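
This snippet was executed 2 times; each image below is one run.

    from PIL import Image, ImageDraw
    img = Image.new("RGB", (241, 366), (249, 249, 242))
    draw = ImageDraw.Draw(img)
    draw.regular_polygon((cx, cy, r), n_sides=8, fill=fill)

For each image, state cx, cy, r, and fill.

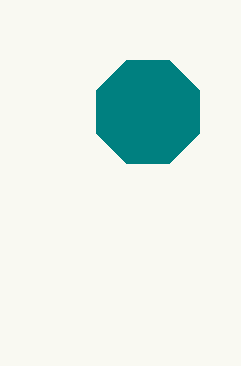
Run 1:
cx = 148
cy = 112
r = 56
fill = 'teal'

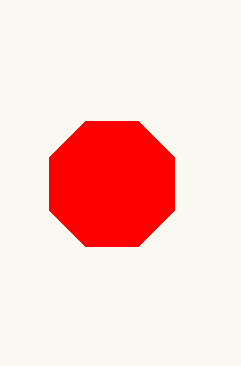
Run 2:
cx = 112
cy = 184
r = 68
fill = 'red'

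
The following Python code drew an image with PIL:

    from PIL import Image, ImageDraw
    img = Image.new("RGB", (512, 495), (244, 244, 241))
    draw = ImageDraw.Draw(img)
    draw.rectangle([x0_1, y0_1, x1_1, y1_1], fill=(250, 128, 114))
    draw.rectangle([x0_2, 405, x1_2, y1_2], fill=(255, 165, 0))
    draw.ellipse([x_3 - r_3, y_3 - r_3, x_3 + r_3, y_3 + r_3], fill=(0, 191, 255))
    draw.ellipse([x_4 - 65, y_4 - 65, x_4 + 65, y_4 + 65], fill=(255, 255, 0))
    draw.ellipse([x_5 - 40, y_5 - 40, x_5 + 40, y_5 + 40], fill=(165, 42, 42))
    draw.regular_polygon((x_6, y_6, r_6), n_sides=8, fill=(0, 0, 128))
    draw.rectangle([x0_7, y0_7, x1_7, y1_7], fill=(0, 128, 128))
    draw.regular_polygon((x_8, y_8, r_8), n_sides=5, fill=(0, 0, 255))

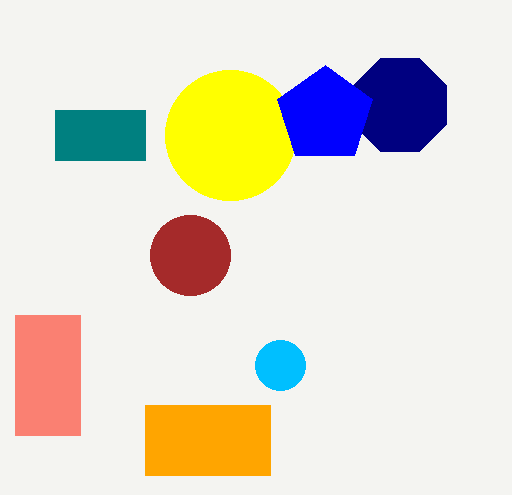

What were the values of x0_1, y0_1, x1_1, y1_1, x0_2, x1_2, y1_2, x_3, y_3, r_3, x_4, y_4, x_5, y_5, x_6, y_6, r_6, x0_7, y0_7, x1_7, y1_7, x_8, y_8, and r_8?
x0_1 = 15, y0_1 = 315, x1_1 = 80, y1_1 = 435, x0_2 = 145, x1_2 = 270, y1_2 = 475, x_3 = 280, y_3 = 365, r_3 = 25, x_4 = 230, y_4 = 135, x_5 = 190, y_5 = 255, x_6 = 400, y_6 = 105, r_6 = 50, x0_7 = 55, y0_7 = 110, x1_7 = 145, y1_7 = 160, x_8 = 325, y_8 = 115, r_8 = 50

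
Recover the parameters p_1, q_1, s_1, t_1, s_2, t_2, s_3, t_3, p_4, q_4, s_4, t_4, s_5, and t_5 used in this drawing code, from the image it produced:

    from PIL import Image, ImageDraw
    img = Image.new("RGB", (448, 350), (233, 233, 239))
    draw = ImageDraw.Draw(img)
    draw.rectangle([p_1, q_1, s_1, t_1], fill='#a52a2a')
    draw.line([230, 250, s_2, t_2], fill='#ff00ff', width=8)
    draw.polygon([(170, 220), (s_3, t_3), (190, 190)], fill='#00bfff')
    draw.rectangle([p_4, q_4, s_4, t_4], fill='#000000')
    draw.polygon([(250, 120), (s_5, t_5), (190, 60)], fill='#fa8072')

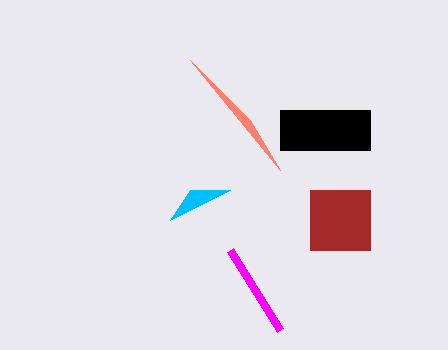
p_1 = 310, q_1 = 190, s_1 = 370, t_1 = 250, s_2 = 280, t_2 = 330, s_3 = 230, t_3 = 190, p_4 = 280, q_4 = 110, s_4 = 370, t_4 = 150, s_5 = 280, t_5 = 170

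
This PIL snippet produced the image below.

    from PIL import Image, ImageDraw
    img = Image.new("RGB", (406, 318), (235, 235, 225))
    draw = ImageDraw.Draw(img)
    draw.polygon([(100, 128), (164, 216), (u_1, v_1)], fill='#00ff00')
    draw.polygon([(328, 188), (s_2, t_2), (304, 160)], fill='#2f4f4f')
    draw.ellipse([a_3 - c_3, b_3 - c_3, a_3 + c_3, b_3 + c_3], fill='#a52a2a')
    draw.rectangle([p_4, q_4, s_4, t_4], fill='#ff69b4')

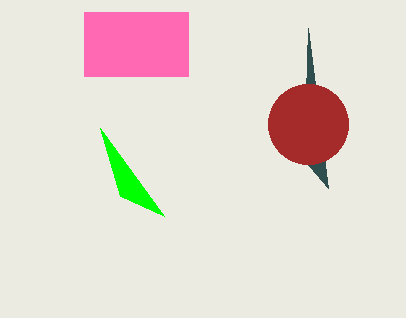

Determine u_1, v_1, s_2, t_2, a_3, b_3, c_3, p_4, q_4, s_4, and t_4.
u_1 = 120, v_1 = 196, s_2 = 308, t_2 = 28, a_3 = 308, b_3 = 124, c_3 = 40, p_4 = 84, q_4 = 12, s_4 = 188, t_4 = 76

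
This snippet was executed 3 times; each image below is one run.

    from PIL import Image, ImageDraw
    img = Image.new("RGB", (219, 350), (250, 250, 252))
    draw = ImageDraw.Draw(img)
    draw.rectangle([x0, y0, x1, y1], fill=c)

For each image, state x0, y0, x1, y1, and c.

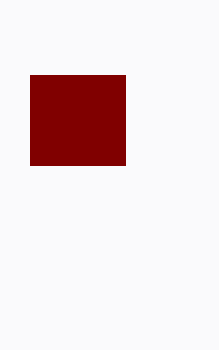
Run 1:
x0 = 30, y0 = 75, x1 = 125, y1 = 165, c = 'maroon'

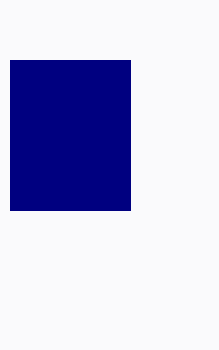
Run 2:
x0 = 10
y0 = 60
x1 = 130
y1 = 210
c = 'navy'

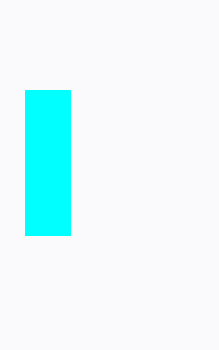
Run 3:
x0 = 25
y0 = 90
x1 = 70
y1 = 235
c = 'cyan'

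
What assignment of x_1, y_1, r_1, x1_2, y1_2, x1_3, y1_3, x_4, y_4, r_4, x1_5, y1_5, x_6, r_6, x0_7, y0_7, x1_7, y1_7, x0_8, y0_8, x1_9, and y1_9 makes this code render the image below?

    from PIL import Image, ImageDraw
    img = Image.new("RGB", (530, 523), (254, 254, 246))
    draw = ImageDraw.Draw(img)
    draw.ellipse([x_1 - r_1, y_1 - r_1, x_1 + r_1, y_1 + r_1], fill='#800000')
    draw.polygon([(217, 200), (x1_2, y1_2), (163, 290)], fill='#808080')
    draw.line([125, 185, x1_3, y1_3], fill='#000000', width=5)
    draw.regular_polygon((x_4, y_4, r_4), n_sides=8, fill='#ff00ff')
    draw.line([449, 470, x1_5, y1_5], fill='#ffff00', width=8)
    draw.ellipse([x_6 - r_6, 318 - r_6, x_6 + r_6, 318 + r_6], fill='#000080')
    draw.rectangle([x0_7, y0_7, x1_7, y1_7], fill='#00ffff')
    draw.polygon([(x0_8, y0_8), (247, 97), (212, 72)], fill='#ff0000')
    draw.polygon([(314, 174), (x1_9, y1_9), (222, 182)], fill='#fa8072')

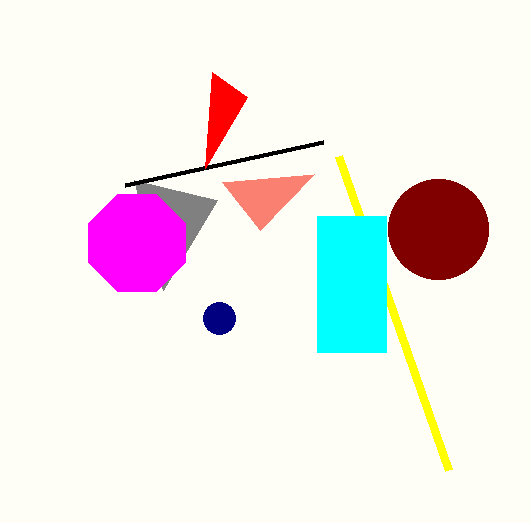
x_1 = 438, y_1 = 229, r_1 = 50, x1_2 = 134, y1_2 = 180, x1_3 = 323, y1_3 = 142, x_4 = 137, y_4 = 243, r_4 = 52, x1_5 = 339, y1_5 = 156, x_6 = 219, r_6 = 16, x0_7 = 317, y0_7 = 216, x1_7 = 386, y1_7 = 352, x0_8 = 205, y0_8 = 168, x1_9 = 260, y1_9 = 230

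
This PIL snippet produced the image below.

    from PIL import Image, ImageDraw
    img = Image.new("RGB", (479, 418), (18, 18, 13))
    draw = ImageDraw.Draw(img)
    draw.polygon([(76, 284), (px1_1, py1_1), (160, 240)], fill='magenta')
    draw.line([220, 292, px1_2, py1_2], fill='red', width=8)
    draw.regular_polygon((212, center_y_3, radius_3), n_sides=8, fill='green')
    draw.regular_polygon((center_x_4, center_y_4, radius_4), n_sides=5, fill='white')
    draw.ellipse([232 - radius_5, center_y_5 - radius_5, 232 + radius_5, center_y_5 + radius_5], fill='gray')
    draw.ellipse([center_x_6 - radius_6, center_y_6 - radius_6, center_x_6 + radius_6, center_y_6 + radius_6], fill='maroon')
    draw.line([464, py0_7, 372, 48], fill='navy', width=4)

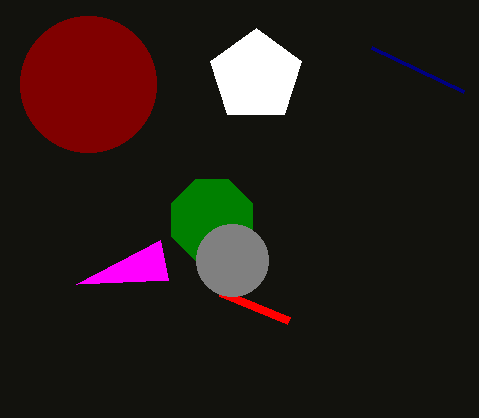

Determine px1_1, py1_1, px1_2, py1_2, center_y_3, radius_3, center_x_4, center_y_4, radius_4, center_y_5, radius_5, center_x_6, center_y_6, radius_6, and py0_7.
px1_1 = 168; py1_1 = 280; px1_2 = 288; py1_2 = 320; center_y_3 = 220; radius_3 = 44; center_x_4 = 256; center_y_4 = 76; radius_4 = 48; center_y_5 = 260; radius_5 = 36; center_x_6 = 88; center_y_6 = 84; radius_6 = 68; py0_7 = 92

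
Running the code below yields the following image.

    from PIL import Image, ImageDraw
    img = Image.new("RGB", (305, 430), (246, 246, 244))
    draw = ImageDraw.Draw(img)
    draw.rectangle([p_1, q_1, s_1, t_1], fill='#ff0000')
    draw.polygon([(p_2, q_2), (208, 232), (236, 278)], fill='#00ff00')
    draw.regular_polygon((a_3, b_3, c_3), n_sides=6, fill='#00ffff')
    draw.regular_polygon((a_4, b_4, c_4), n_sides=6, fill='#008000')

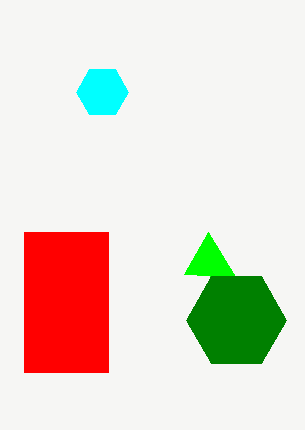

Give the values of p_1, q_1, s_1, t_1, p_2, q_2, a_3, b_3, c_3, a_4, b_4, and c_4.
p_1 = 24; q_1 = 232; s_1 = 108; t_1 = 372; p_2 = 184; q_2 = 274; a_3 = 102; b_3 = 92; c_3 = 26; a_4 = 236; b_4 = 320; c_4 = 50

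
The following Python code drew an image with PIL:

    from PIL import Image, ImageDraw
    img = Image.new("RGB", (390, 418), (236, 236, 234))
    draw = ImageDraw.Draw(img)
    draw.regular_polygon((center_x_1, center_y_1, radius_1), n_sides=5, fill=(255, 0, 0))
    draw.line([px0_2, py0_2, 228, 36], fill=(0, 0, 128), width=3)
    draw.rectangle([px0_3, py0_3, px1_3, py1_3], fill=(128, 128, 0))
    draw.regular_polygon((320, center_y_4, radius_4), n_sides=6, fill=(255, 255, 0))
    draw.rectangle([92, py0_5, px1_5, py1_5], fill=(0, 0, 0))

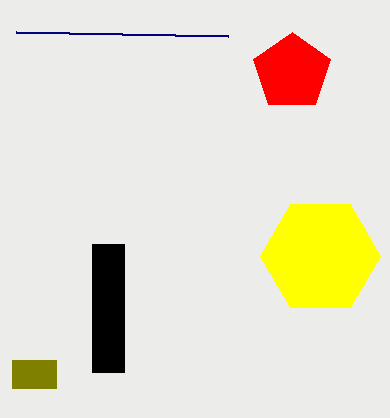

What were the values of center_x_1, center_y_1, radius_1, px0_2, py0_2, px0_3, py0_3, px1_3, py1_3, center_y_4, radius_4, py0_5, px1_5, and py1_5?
center_x_1 = 292; center_y_1 = 72; radius_1 = 40; px0_2 = 16; py0_2 = 32; px0_3 = 12; py0_3 = 360; px1_3 = 56; py1_3 = 388; center_y_4 = 256; radius_4 = 60; py0_5 = 244; px1_5 = 124; py1_5 = 372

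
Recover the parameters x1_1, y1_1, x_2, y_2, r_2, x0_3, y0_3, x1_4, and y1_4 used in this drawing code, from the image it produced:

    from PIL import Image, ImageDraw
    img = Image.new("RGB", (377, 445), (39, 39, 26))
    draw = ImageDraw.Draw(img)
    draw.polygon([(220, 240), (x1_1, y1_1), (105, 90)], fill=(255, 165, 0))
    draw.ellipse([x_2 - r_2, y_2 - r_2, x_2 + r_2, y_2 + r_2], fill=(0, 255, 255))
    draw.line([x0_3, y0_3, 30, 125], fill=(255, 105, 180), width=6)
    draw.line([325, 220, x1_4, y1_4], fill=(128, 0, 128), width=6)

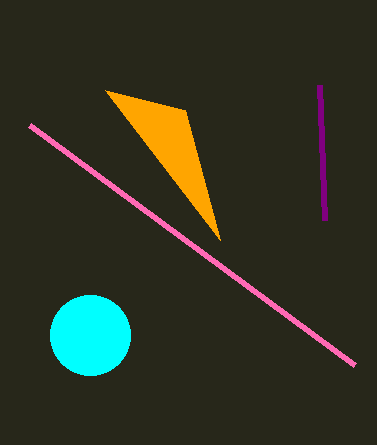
x1_1 = 185, y1_1 = 110, x_2 = 90, y_2 = 335, r_2 = 40, x0_3 = 355, y0_3 = 365, x1_4 = 320, y1_4 = 85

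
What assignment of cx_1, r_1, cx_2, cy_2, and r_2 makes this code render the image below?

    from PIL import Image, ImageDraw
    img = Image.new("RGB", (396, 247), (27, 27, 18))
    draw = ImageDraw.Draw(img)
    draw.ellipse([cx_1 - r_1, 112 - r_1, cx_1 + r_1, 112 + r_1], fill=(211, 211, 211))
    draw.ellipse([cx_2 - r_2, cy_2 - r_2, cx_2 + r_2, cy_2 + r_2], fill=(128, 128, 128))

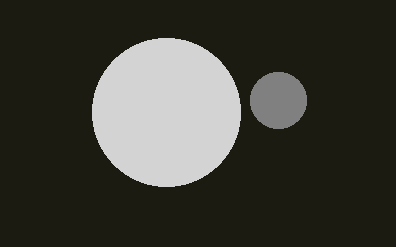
cx_1 = 166, r_1 = 74, cx_2 = 278, cy_2 = 100, r_2 = 28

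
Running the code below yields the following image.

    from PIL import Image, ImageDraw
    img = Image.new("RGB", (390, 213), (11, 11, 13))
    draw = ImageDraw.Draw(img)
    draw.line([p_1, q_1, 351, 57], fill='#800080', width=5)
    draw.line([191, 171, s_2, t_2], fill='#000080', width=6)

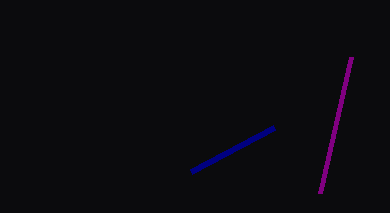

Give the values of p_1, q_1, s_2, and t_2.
p_1 = 320, q_1 = 193, s_2 = 274, t_2 = 127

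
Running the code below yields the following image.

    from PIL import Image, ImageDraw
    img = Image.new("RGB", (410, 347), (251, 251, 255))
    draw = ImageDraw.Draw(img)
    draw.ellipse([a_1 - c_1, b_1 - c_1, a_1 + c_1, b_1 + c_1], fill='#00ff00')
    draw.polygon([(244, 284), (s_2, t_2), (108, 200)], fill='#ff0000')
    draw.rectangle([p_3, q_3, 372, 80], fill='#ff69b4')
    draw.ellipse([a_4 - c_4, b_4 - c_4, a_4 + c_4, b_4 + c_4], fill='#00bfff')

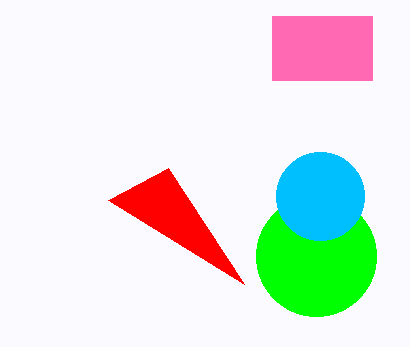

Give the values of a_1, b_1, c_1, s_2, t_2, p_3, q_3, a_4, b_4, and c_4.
a_1 = 316, b_1 = 256, c_1 = 60, s_2 = 168, t_2 = 168, p_3 = 272, q_3 = 16, a_4 = 320, b_4 = 196, c_4 = 44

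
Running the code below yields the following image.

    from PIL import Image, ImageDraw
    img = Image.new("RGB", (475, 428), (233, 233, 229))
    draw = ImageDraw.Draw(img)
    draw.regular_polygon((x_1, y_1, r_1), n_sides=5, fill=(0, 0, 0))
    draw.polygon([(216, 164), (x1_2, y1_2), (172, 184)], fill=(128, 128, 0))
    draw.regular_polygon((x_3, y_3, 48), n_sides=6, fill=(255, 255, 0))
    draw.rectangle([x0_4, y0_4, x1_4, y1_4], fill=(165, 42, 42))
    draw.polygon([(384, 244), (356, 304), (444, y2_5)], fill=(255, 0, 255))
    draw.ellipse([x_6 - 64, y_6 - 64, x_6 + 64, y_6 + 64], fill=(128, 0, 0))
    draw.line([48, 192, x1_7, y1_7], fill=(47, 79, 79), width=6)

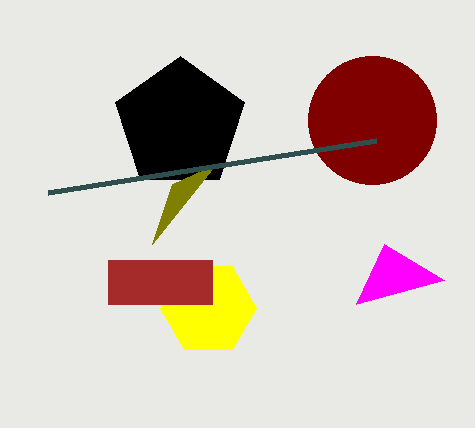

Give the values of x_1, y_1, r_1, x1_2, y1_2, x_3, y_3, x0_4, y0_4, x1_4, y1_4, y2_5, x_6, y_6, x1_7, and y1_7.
x_1 = 180
y_1 = 124
r_1 = 68
x1_2 = 152
y1_2 = 244
x_3 = 208
y_3 = 308
x0_4 = 108
y0_4 = 260
x1_4 = 212
y1_4 = 304
y2_5 = 280
x_6 = 372
y_6 = 120
x1_7 = 376
y1_7 = 140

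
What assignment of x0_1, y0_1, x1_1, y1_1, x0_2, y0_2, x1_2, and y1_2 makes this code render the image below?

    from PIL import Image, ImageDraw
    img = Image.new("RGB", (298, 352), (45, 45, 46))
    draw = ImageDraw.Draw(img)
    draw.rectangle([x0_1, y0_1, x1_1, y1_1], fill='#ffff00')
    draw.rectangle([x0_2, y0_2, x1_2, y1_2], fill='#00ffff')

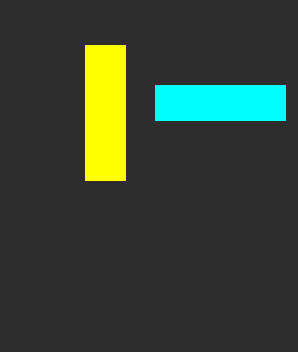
x0_1 = 85, y0_1 = 45, x1_1 = 125, y1_1 = 180, x0_2 = 155, y0_2 = 85, x1_2 = 285, y1_2 = 120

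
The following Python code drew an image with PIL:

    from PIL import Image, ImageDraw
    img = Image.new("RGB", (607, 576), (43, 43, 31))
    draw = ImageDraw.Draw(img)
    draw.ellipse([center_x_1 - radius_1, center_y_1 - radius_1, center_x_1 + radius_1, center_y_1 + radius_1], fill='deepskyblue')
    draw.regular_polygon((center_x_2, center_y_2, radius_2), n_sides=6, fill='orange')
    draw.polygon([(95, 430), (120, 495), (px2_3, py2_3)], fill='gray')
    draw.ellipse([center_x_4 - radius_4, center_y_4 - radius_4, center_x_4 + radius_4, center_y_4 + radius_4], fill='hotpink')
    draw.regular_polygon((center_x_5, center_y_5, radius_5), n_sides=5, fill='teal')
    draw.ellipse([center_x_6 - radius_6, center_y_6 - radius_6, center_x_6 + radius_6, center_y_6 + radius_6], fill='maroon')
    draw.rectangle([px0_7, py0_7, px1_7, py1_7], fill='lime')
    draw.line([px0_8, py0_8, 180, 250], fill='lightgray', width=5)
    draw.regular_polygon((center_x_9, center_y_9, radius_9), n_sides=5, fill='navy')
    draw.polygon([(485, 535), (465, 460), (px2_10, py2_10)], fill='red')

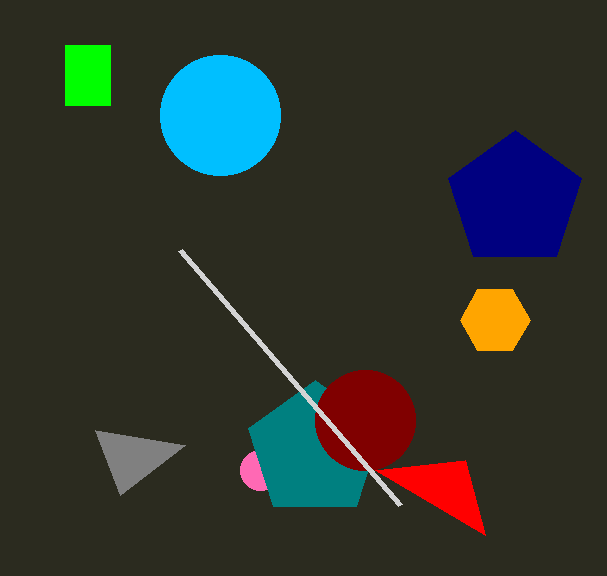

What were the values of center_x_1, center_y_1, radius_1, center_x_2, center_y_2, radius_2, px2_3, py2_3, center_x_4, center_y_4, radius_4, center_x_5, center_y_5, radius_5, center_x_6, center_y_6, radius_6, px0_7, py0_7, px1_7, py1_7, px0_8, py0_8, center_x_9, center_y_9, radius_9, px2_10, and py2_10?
center_x_1 = 220; center_y_1 = 115; radius_1 = 60; center_x_2 = 495; center_y_2 = 320; radius_2 = 35; px2_3 = 185; py2_3 = 445; center_x_4 = 260; center_y_4 = 470; radius_4 = 20; center_x_5 = 315; center_y_5 = 450; radius_5 = 70; center_x_6 = 365; center_y_6 = 420; radius_6 = 50; px0_7 = 65; py0_7 = 45; px1_7 = 110; py1_7 = 105; px0_8 = 400; py0_8 = 505; center_x_9 = 515; center_y_9 = 200; radius_9 = 70; px2_10 = 375; py2_10 = 470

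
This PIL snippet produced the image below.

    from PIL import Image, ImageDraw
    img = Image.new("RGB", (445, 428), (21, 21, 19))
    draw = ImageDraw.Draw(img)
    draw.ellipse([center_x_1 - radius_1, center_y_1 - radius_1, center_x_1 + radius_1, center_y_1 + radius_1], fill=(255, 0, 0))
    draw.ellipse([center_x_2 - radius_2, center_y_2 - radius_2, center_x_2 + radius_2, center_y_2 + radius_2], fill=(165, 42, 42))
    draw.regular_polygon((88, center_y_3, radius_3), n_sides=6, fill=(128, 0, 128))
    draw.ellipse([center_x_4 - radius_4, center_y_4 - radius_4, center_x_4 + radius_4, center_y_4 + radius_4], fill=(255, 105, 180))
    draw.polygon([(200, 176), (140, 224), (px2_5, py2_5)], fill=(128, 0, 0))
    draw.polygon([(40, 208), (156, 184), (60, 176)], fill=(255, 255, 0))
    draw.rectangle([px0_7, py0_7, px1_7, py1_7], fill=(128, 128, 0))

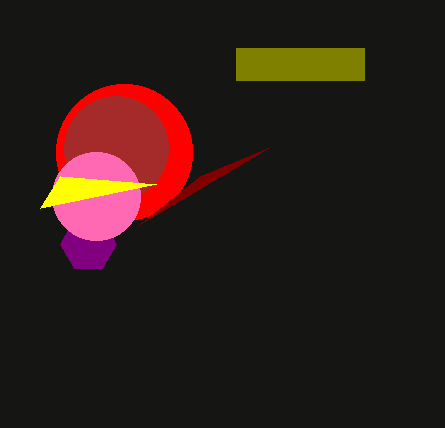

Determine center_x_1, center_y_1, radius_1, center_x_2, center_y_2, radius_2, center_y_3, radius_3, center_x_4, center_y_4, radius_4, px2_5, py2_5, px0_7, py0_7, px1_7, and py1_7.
center_x_1 = 124
center_y_1 = 152
radius_1 = 68
center_x_2 = 116
center_y_2 = 148
radius_2 = 52
center_y_3 = 244
radius_3 = 28
center_x_4 = 96
center_y_4 = 196
radius_4 = 44
px2_5 = 268
py2_5 = 148
px0_7 = 236
py0_7 = 48
px1_7 = 364
py1_7 = 80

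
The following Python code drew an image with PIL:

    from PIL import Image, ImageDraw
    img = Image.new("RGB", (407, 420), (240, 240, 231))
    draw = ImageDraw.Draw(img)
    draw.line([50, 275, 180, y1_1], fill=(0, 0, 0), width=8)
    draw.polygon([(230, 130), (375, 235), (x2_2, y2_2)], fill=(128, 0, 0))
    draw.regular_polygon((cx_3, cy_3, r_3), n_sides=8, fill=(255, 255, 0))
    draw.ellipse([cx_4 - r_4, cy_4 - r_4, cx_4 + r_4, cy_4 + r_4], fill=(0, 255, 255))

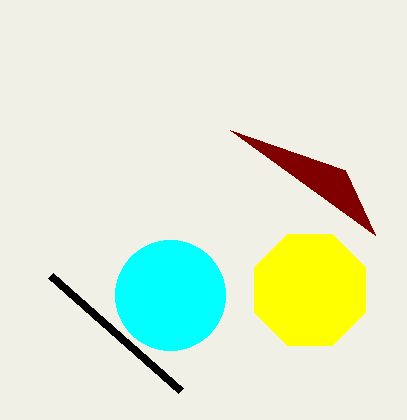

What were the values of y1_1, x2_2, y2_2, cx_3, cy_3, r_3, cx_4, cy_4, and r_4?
y1_1 = 390
x2_2 = 345
y2_2 = 170
cx_3 = 310
cy_3 = 290
r_3 = 60
cx_4 = 170
cy_4 = 295
r_4 = 55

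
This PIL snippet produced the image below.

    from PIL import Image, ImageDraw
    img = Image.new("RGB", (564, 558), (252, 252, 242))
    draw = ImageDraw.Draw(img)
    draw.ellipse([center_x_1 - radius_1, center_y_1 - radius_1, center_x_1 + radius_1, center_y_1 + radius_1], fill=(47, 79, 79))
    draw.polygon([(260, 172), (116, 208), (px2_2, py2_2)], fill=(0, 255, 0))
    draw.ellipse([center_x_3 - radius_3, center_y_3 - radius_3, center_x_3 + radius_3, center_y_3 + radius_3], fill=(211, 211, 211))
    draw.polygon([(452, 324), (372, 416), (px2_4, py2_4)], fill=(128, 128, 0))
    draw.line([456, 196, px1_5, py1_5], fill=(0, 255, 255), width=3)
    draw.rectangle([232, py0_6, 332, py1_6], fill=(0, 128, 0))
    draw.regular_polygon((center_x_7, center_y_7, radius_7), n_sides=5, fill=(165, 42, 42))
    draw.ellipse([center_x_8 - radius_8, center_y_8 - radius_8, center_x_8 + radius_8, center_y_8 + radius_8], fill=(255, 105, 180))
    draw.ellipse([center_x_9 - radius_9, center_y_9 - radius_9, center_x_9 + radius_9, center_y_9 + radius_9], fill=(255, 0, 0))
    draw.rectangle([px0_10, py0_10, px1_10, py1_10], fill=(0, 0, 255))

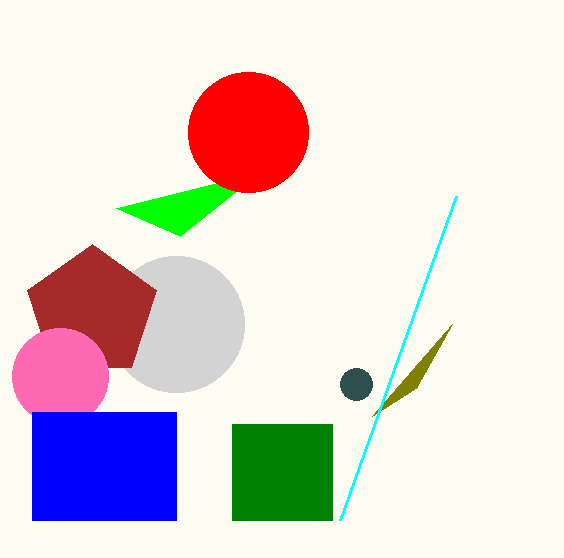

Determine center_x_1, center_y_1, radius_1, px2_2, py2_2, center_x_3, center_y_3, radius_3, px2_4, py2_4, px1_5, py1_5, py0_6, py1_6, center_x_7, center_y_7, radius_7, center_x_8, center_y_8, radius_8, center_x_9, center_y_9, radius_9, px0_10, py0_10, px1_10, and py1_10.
center_x_1 = 356
center_y_1 = 384
radius_1 = 16
px2_2 = 180
py2_2 = 236
center_x_3 = 176
center_y_3 = 324
radius_3 = 68
px2_4 = 416
py2_4 = 388
px1_5 = 340
py1_5 = 520
py0_6 = 424
py1_6 = 520
center_x_7 = 92
center_y_7 = 312
radius_7 = 68
center_x_8 = 60
center_y_8 = 376
radius_8 = 48
center_x_9 = 248
center_y_9 = 132
radius_9 = 60
px0_10 = 32
py0_10 = 412
px1_10 = 176
py1_10 = 520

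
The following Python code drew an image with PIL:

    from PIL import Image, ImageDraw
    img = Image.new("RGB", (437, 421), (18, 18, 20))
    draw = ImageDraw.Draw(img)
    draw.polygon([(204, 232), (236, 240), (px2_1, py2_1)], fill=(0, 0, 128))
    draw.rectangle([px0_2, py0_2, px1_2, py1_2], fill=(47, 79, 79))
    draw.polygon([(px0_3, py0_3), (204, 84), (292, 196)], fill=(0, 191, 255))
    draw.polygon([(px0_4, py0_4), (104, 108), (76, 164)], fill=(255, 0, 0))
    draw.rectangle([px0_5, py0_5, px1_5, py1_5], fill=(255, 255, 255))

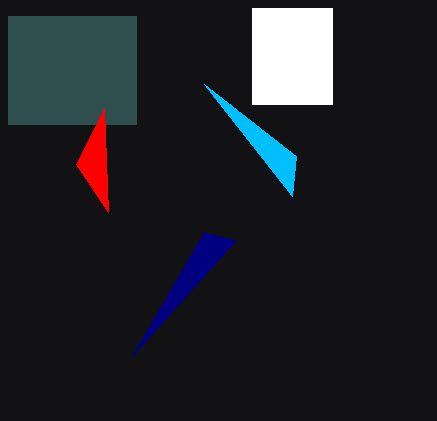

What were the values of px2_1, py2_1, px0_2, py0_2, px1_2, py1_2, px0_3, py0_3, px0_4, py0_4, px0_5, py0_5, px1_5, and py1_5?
px2_1 = 132, py2_1 = 356, px0_2 = 8, py0_2 = 16, px1_2 = 136, py1_2 = 124, px0_3 = 296, py0_3 = 156, px0_4 = 108, py0_4 = 212, px0_5 = 252, py0_5 = 8, px1_5 = 332, py1_5 = 104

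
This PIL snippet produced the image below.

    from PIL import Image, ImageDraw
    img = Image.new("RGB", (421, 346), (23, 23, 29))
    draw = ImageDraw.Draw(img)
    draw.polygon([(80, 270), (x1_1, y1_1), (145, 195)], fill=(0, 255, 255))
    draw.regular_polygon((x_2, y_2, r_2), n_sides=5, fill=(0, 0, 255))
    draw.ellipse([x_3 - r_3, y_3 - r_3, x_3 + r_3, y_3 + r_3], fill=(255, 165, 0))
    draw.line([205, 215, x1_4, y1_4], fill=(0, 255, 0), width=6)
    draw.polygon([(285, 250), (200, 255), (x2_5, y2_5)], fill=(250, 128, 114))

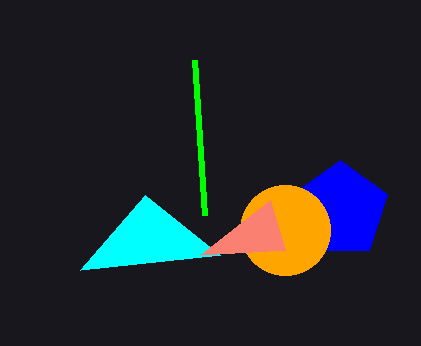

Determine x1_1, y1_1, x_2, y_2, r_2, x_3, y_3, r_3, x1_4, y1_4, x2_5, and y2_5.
x1_1 = 220, y1_1 = 255, x_2 = 340, y_2 = 210, r_2 = 50, x_3 = 285, y_3 = 230, r_3 = 45, x1_4 = 195, y1_4 = 60, x2_5 = 270, y2_5 = 200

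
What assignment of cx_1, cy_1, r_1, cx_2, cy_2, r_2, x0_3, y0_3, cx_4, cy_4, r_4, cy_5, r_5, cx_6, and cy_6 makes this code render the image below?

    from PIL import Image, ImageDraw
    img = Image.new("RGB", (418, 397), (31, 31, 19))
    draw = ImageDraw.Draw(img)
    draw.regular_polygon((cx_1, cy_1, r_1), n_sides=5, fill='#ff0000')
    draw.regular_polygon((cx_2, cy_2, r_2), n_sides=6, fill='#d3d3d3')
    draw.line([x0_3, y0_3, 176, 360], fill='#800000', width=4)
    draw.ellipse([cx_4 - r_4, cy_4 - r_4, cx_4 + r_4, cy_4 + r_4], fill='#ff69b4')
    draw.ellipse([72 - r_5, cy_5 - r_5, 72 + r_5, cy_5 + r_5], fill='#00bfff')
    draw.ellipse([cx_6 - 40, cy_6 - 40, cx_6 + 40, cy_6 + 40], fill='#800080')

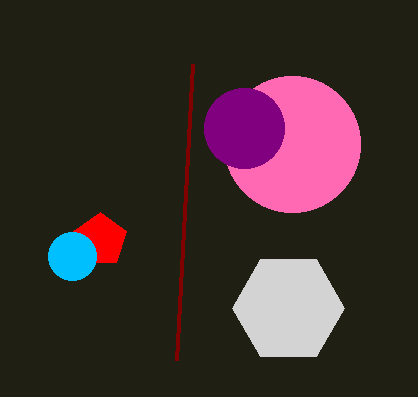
cx_1 = 100, cy_1 = 240, r_1 = 28, cx_2 = 288, cy_2 = 308, r_2 = 56, x0_3 = 192, y0_3 = 64, cx_4 = 292, cy_4 = 144, r_4 = 68, cy_5 = 256, r_5 = 24, cx_6 = 244, cy_6 = 128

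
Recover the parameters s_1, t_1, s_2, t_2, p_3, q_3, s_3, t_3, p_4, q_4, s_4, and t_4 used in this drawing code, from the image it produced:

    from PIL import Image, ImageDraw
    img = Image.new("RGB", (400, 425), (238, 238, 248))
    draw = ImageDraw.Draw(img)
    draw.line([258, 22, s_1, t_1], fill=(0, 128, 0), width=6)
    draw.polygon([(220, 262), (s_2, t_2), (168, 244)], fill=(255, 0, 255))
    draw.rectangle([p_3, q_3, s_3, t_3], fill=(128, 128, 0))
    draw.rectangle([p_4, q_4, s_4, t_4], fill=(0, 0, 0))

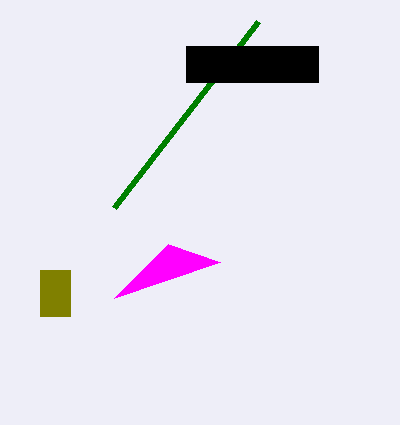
s_1 = 114
t_1 = 208
s_2 = 114
t_2 = 298
p_3 = 40
q_3 = 270
s_3 = 70
t_3 = 316
p_4 = 186
q_4 = 46
s_4 = 318
t_4 = 82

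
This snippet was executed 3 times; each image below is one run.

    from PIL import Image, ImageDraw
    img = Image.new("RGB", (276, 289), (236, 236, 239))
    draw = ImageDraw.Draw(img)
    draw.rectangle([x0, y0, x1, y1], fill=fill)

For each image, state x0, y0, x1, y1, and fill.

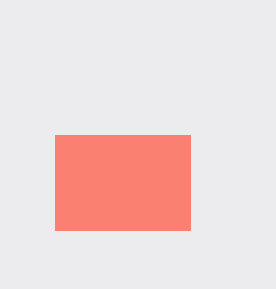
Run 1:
x0 = 55, y0 = 135, x1 = 190, y1 = 230, fill = 'salmon'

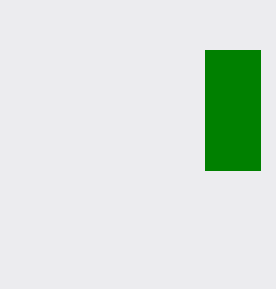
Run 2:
x0 = 205
y0 = 50
x1 = 260
y1 = 170
fill = 'green'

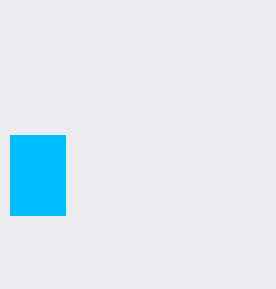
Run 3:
x0 = 10, y0 = 135, x1 = 65, y1 = 215, fill = 'deepskyblue'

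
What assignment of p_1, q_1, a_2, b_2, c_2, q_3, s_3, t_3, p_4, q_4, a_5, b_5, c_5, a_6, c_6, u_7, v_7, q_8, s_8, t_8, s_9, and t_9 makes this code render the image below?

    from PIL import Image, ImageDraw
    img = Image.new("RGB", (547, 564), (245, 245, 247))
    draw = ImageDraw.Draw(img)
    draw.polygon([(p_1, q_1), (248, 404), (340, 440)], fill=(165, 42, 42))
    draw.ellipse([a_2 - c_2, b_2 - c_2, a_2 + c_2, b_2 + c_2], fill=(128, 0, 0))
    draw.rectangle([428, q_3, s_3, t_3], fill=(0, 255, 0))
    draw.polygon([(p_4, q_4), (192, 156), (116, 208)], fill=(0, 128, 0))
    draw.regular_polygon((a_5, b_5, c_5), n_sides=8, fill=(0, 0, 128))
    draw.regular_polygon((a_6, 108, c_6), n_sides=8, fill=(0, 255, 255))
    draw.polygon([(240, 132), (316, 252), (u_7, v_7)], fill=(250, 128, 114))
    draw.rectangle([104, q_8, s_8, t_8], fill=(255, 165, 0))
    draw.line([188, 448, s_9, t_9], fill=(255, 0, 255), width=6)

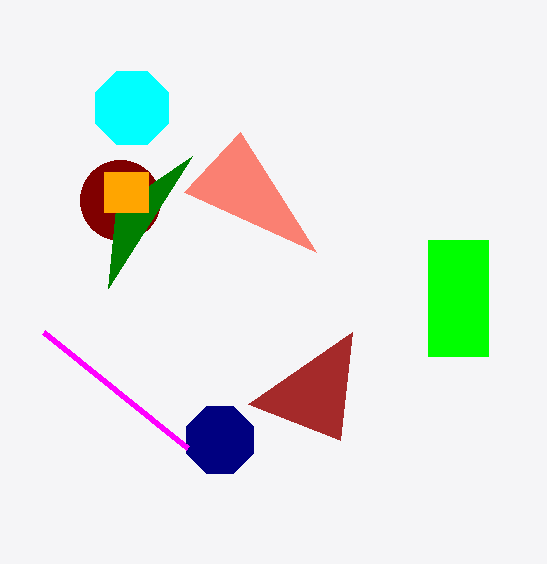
p_1 = 352, q_1 = 332, a_2 = 120, b_2 = 200, c_2 = 40, q_3 = 240, s_3 = 488, t_3 = 356, p_4 = 108, q_4 = 288, a_5 = 220, b_5 = 440, c_5 = 36, a_6 = 132, c_6 = 40, u_7 = 184, v_7 = 192, q_8 = 172, s_8 = 148, t_8 = 212, s_9 = 44, t_9 = 332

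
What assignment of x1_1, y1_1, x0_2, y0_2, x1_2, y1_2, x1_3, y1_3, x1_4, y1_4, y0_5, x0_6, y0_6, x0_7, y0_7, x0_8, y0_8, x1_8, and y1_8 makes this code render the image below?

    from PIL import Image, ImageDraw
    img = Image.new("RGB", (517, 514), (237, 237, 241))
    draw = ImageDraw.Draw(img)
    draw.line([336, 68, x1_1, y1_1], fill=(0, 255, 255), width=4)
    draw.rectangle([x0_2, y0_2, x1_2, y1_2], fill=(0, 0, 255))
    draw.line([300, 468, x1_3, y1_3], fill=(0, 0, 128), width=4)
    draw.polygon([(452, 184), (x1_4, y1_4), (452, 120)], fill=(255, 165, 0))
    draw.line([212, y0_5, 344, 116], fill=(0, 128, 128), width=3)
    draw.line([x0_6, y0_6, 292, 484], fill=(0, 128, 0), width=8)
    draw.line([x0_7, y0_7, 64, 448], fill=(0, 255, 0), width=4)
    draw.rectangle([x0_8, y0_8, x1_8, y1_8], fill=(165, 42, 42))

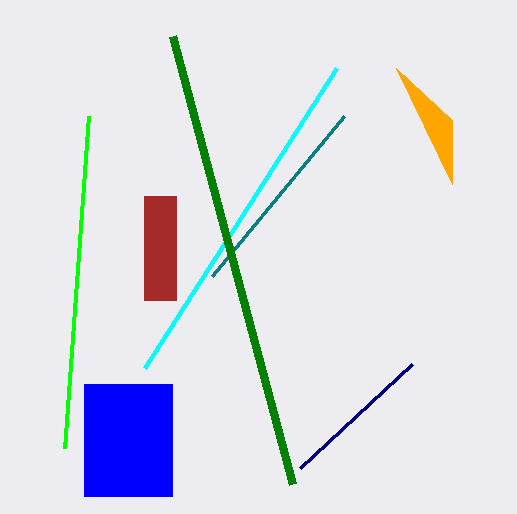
x1_1 = 144; y1_1 = 368; x0_2 = 84; y0_2 = 384; x1_2 = 172; y1_2 = 496; x1_3 = 412; y1_3 = 364; x1_4 = 396; y1_4 = 68; y0_5 = 276; x0_6 = 172; y0_6 = 36; x0_7 = 88; y0_7 = 116; x0_8 = 144; y0_8 = 196; x1_8 = 176; y1_8 = 300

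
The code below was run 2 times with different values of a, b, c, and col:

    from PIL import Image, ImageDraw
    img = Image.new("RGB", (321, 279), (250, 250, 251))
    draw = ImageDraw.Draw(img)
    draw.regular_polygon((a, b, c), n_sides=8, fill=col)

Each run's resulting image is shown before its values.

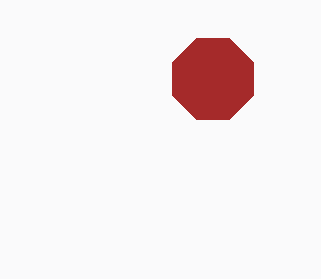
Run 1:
a = 213
b = 79
c = 44
col = 'brown'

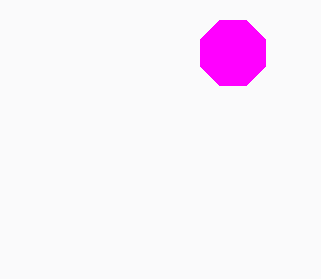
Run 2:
a = 233; b = 53; c = 35; col = 'magenta'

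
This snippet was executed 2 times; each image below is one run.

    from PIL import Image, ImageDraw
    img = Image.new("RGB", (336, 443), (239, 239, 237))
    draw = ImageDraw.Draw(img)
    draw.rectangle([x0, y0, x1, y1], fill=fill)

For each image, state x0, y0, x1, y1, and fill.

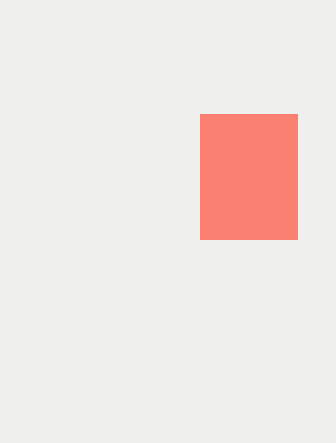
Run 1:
x0 = 200
y0 = 114
x1 = 297
y1 = 239
fill = 'salmon'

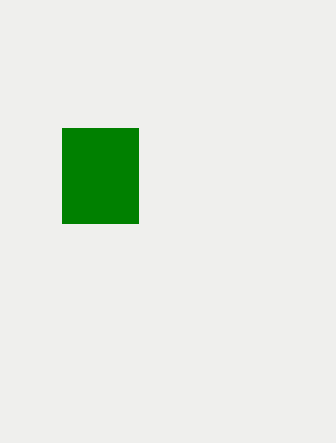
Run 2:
x0 = 62
y0 = 128
x1 = 138
y1 = 223
fill = 'green'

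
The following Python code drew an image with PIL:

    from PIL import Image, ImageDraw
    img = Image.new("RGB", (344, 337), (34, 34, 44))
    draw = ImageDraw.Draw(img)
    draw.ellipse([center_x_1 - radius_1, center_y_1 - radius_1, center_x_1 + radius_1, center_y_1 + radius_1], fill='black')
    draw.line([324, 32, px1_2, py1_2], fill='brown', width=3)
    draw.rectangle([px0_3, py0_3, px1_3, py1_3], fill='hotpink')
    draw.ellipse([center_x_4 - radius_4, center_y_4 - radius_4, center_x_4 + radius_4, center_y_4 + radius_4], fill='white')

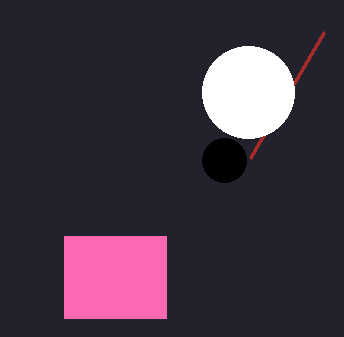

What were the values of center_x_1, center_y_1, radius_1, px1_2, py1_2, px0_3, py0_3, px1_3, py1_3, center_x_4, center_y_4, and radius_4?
center_x_1 = 224
center_y_1 = 160
radius_1 = 22
px1_2 = 250
py1_2 = 158
px0_3 = 64
py0_3 = 236
px1_3 = 166
py1_3 = 318
center_x_4 = 248
center_y_4 = 92
radius_4 = 46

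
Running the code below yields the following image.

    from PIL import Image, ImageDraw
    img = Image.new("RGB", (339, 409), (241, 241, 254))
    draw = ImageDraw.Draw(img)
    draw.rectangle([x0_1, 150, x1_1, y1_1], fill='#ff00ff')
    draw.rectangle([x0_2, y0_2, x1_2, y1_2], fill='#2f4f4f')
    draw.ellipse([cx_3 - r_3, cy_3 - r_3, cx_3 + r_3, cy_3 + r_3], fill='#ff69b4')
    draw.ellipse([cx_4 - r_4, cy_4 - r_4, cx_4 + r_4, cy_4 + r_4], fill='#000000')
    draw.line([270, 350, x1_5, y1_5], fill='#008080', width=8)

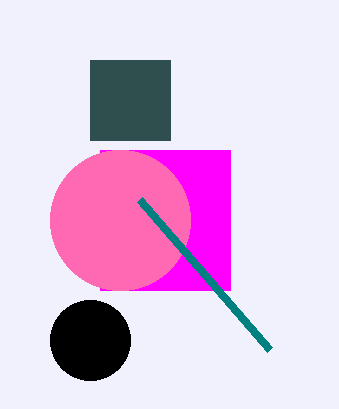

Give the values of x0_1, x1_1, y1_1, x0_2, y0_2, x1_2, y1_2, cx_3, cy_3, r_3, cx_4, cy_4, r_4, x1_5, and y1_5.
x0_1 = 100, x1_1 = 230, y1_1 = 290, x0_2 = 90, y0_2 = 60, x1_2 = 170, y1_2 = 140, cx_3 = 120, cy_3 = 220, r_3 = 70, cx_4 = 90, cy_4 = 340, r_4 = 40, x1_5 = 140, y1_5 = 200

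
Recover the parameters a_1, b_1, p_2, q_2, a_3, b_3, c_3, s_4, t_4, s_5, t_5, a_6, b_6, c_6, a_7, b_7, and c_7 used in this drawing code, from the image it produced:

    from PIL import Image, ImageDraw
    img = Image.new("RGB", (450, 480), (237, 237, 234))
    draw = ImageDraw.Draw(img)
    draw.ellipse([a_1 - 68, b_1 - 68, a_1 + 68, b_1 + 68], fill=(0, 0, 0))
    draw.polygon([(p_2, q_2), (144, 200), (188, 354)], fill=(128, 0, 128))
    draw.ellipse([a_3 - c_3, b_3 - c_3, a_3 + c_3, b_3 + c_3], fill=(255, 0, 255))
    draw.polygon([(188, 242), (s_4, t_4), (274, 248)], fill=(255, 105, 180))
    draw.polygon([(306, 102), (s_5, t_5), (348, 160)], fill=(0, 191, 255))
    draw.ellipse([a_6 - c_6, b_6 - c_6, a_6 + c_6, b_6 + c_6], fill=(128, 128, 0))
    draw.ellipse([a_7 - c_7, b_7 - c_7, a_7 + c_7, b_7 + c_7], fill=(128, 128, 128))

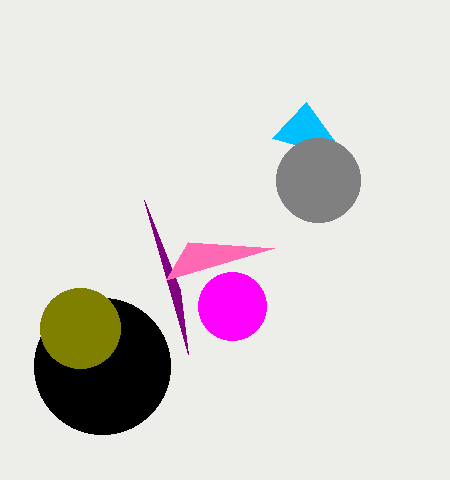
a_1 = 102
b_1 = 366
p_2 = 180
q_2 = 290
a_3 = 232
b_3 = 306
c_3 = 34
s_4 = 166
t_4 = 280
s_5 = 272
t_5 = 138
a_6 = 80
b_6 = 328
c_6 = 40
a_7 = 318
b_7 = 180
c_7 = 42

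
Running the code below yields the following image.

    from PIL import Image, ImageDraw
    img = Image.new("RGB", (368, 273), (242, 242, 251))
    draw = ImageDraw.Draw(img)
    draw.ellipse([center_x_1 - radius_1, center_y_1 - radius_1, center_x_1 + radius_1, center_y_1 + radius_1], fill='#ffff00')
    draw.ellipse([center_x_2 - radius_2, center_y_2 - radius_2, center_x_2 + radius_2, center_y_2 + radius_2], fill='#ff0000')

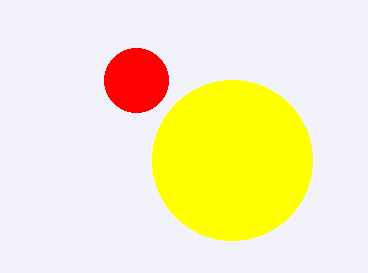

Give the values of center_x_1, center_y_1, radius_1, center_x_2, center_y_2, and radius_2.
center_x_1 = 232
center_y_1 = 160
radius_1 = 80
center_x_2 = 136
center_y_2 = 80
radius_2 = 32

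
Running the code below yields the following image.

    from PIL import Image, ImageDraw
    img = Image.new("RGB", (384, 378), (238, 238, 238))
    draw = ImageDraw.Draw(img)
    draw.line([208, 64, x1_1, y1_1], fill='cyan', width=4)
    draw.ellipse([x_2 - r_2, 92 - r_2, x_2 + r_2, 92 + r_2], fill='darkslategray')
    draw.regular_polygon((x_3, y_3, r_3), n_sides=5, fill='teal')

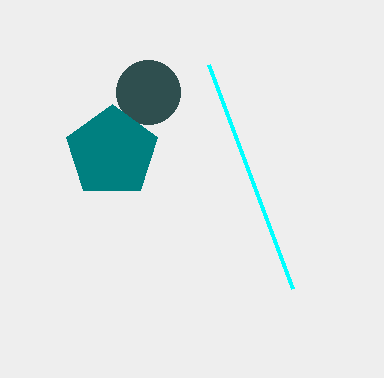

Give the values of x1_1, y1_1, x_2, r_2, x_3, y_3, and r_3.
x1_1 = 292
y1_1 = 288
x_2 = 148
r_2 = 32
x_3 = 112
y_3 = 152
r_3 = 48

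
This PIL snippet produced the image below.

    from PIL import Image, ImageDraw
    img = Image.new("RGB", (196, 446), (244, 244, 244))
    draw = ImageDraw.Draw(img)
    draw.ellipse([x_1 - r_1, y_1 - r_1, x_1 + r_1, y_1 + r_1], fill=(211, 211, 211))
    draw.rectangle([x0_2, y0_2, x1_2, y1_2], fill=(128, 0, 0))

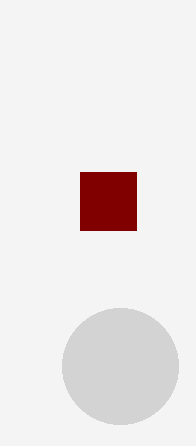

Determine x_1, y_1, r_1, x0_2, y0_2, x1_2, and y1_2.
x_1 = 120
y_1 = 366
r_1 = 58
x0_2 = 80
y0_2 = 172
x1_2 = 136
y1_2 = 230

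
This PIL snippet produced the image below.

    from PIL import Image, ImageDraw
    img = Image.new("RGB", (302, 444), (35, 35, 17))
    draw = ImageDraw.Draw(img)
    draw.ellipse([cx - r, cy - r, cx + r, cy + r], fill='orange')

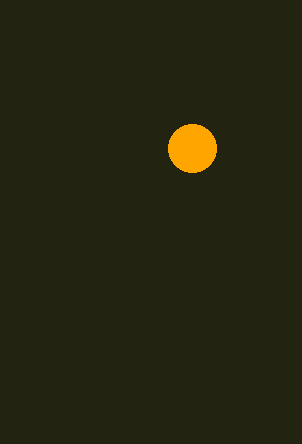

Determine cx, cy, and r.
cx = 192; cy = 148; r = 24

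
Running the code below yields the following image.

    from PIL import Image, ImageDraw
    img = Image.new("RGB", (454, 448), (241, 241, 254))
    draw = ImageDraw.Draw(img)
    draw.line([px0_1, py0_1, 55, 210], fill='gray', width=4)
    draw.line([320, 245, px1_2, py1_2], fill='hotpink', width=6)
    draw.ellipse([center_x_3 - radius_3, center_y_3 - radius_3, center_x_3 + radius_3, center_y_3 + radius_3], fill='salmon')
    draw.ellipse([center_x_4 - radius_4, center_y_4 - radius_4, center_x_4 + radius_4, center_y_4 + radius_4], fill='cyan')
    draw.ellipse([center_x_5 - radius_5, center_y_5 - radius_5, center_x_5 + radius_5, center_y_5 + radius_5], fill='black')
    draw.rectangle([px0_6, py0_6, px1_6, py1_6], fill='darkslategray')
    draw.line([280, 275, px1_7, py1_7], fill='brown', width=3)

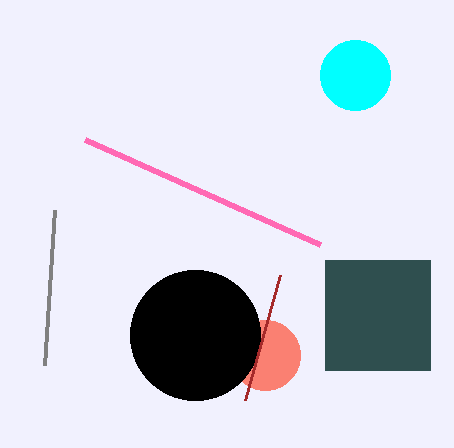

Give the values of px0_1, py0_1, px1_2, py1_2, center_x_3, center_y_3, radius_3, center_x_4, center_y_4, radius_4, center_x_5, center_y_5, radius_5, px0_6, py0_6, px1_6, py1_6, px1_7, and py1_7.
px0_1 = 45; py0_1 = 365; px1_2 = 85; py1_2 = 140; center_x_3 = 265; center_y_3 = 355; radius_3 = 35; center_x_4 = 355; center_y_4 = 75; radius_4 = 35; center_x_5 = 195; center_y_5 = 335; radius_5 = 65; px0_6 = 325; py0_6 = 260; px1_6 = 430; py1_6 = 370; px1_7 = 245; py1_7 = 400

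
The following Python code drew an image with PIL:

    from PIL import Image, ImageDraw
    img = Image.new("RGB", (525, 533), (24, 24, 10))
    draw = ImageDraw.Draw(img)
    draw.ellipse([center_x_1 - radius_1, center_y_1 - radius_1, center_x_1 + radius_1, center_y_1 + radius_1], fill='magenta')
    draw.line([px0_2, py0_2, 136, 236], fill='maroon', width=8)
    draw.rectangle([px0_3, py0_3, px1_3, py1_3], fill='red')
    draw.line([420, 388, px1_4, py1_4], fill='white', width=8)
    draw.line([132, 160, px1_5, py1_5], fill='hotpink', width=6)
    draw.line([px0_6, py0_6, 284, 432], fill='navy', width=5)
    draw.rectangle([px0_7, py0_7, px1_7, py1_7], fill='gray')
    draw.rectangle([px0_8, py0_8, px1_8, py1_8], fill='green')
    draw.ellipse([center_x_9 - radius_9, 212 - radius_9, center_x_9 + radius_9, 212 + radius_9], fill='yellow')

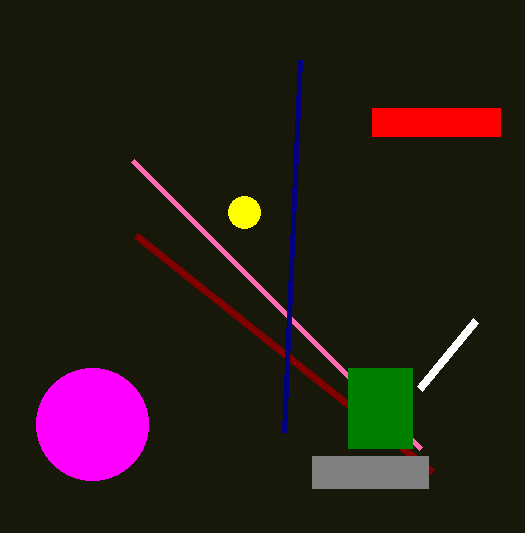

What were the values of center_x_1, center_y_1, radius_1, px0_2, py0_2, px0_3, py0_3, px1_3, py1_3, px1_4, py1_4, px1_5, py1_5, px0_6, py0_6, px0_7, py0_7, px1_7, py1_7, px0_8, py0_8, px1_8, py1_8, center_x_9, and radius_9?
center_x_1 = 92
center_y_1 = 424
radius_1 = 56
px0_2 = 432
py0_2 = 472
px0_3 = 372
py0_3 = 108
px1_3 = 500
py1_3 = 136
px1_4 = 476
py1_4 = 320
px1_5 = 420
py1_5 = 448
px0_6 = 300
py0_6 = 60
px0_7 = 312
py0_7 = 456
px1_7 = 428
py1_7 = 488
px0_8 = 348
py0_8 = 368
px1_8 = 412
py1_8 = 448
center_x_9 = 244
radius_9 = 16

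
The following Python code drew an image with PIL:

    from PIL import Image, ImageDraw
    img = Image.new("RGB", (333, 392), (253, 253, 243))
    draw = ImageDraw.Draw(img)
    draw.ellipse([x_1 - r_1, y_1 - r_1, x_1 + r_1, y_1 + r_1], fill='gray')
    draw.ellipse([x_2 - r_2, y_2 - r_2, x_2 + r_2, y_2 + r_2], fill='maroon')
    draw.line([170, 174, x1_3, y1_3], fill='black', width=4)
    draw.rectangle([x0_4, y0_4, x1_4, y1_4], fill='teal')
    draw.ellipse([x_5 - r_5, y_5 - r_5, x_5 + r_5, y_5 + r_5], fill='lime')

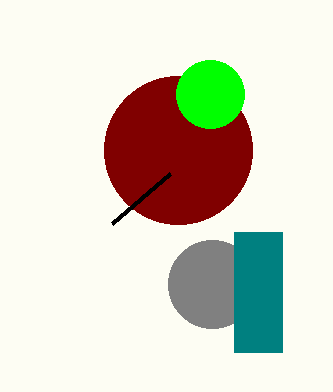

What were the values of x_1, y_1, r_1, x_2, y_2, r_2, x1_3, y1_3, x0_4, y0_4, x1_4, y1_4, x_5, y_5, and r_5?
x_1 = 212
y_1 = 284
r_1 = 44
x_2 = 178
y_2 = 150
r_2 = 74
x1_3 = 112
y1_3 = 224
x0_4 = 234
y0_4 = 232
x1_4 = 282
y1_4 = 352
x_5 = 210
y_5 = 94
r_5 = 34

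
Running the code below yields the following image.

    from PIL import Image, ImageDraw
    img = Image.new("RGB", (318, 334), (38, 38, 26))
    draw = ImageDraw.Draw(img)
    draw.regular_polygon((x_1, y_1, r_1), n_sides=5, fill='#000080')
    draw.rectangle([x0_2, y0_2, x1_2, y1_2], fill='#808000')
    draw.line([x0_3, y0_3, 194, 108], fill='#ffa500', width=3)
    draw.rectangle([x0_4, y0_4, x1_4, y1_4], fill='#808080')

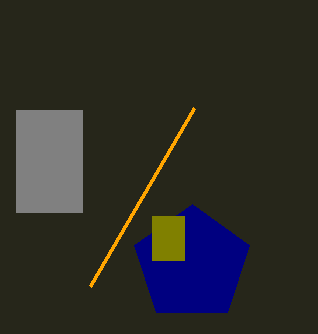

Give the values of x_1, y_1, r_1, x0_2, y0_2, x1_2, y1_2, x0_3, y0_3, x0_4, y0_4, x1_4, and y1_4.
x_1 = 192; y_1 = 264; r_1 = 60; x0_2 = 152; y0_2 = 216; x1_2 = 184; y1_2 = 260; x0_3 = 90; y0_3 = 286; x0_4 = 16; y0_4 = 110; x1_4 = 82; y1_4 = 212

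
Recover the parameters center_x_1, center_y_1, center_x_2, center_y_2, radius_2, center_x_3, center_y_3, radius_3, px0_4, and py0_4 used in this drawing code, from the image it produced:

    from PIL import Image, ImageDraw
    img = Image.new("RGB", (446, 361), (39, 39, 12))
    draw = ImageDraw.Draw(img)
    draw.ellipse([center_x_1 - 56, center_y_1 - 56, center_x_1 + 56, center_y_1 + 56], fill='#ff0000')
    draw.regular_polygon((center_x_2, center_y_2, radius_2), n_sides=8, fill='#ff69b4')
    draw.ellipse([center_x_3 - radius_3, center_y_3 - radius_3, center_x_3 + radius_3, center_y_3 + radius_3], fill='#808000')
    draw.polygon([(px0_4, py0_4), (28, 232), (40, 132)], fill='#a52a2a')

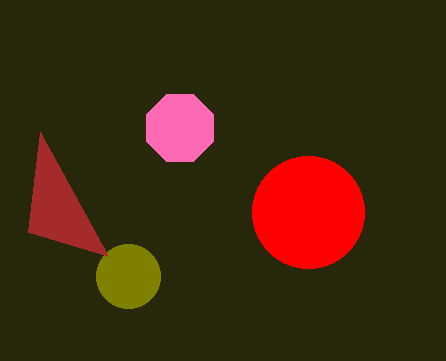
center_x_1 = 308, center_y_1 = 212, center_x_2 = 180, center_y_2 = 128, radius_2 = 36, center_x_3 = 128, center_y_3 = 276, radius_3 = 32, px0_4 = 108, py0_4 = 256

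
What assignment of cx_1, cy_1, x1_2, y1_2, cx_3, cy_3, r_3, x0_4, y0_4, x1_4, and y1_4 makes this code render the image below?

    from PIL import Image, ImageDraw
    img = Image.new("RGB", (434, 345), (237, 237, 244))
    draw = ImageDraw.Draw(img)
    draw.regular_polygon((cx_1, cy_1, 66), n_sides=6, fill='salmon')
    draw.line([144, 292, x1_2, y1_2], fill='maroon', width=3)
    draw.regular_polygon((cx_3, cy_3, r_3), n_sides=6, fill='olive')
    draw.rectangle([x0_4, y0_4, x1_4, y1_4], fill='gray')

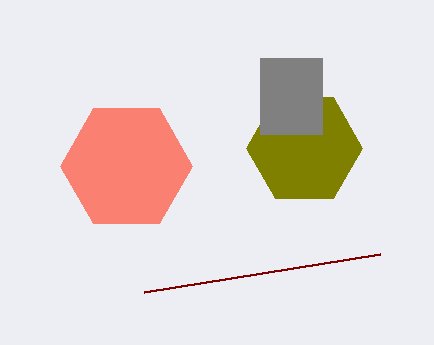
cx_1 = 126
cy_1 = 166
x1_2 = 380
y1_2 = 254
cx_3 = 304
cy_3 = 148
r_3 = 58
x0_4 = 260
y0_4 = 58
x1_4 = 322
y1_4 = 134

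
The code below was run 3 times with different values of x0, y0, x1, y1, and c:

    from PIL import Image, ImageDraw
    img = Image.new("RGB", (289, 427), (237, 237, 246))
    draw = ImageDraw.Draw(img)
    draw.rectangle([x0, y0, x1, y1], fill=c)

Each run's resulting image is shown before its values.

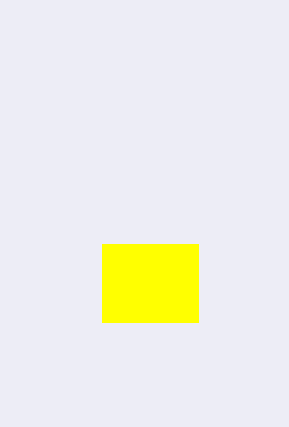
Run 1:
x0 = 102, y0 = 244, x1 = 198, y1 = 322, c = 'yellow'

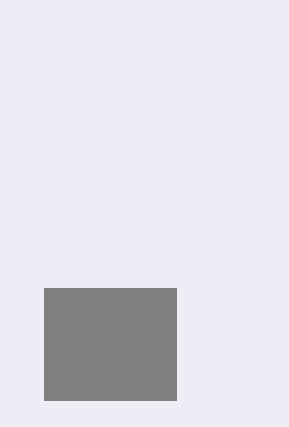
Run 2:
x0 = 44
y0 = 288
x1 = 176
y1 = 400
c = 'gray'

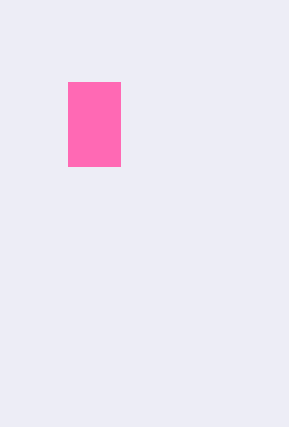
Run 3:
x0 = 68; y0 = 82; x1 = 120; y1 = 166; c = 'hotpink'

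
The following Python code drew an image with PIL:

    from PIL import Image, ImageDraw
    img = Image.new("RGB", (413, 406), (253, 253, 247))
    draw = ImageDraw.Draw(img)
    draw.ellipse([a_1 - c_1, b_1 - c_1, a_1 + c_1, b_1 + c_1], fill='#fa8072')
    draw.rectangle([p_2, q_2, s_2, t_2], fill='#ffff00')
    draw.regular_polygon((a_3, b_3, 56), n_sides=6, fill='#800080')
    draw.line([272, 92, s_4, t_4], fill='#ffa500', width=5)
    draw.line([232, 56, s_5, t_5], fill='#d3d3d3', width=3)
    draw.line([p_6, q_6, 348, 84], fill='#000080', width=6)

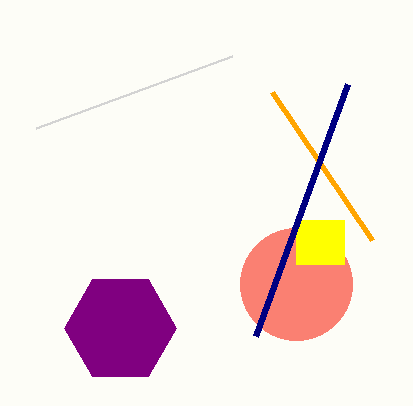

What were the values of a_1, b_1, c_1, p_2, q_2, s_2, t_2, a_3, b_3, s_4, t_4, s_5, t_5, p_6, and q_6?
a_1 = 296; b_1 = 284; c_1 = 56; p_2 = 296; q_2 = 220; s_2 = 344; t_2 = 264; a_3 = 120; b_3 = 328; s_4 = 372; t_4 = 240; s_5 = 36; t_5 = 128; p_6 = 256; q_6 = 336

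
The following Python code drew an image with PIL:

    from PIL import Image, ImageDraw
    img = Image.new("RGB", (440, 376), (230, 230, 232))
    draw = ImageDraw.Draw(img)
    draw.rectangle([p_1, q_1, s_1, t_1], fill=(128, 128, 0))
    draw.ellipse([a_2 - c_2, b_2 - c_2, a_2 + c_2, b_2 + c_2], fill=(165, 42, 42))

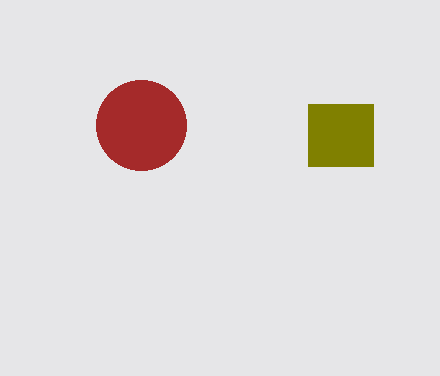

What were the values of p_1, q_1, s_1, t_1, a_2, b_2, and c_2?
p_1 = 308
q_1 = 104
s_1 = 373
t_1 = 166
a_2 = 141
b_2 = 125
c_2 = 45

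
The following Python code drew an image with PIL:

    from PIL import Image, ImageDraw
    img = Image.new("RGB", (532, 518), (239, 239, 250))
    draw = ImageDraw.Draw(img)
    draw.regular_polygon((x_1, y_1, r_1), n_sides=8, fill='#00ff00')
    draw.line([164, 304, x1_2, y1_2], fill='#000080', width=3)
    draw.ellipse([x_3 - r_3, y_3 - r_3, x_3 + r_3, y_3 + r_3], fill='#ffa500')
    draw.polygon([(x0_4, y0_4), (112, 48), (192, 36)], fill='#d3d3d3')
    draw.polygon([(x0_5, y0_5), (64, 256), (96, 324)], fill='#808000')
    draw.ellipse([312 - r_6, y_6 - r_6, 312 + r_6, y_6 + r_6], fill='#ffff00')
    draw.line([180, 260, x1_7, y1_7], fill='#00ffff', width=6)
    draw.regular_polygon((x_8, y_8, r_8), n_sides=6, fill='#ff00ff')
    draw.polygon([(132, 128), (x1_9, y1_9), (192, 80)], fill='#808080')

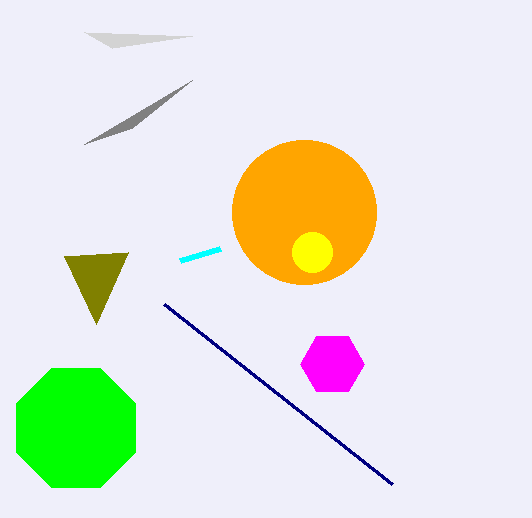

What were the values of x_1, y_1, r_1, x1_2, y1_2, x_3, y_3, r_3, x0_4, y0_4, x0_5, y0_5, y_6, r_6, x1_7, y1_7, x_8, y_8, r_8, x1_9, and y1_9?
x_1 = 76; y_1 = 428; r_1 = 64; x1_2 = 392; y1_2 = 484; x_3 = 304; y_3 = 212; r_3 = 72; x0_4 = 84; y0_4 = 32; x0_5 = 128; y0_5 = 252; y_6 = 252; r_6 = 20; x1_7 = 220; y1_7 = 248; x_8 = 332; y_8 = 364; r_8 = 32; x1_9 = 84; y1_9 = 144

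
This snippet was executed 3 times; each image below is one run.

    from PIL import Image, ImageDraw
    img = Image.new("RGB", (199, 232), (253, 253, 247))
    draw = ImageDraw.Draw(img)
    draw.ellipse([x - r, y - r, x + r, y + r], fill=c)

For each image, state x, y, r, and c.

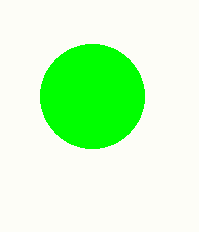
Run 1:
x = 92
y = 96
r = 52
c = 'lime'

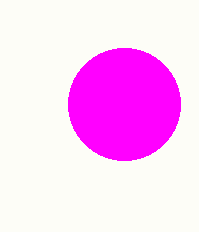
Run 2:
x = 124, y = 104, r = 56, c = 'magenta'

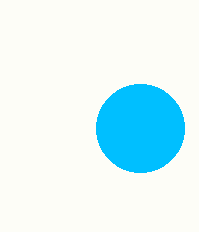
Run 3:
x = 140
y = 128
r = 44
c = 'deepskyblue'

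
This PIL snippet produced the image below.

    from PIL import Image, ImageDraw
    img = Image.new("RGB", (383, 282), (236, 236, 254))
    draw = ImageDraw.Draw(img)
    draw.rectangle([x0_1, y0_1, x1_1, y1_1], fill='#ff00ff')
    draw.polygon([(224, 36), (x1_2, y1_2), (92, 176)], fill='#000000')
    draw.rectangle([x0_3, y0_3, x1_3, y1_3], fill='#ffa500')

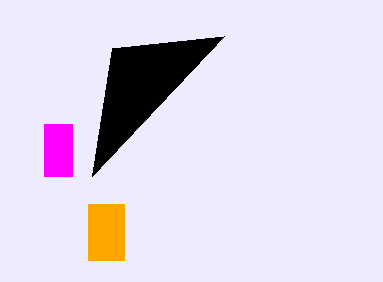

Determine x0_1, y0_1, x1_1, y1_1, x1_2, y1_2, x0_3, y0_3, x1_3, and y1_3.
x0_1 = 44
y0_1 = 124
x1_1 = 72
y1_1 = 176
x1_2 = 112
y1_2 = 48
x0_3 = 88
y0_3 = 204
x1_3 = 124
y1_3 = 260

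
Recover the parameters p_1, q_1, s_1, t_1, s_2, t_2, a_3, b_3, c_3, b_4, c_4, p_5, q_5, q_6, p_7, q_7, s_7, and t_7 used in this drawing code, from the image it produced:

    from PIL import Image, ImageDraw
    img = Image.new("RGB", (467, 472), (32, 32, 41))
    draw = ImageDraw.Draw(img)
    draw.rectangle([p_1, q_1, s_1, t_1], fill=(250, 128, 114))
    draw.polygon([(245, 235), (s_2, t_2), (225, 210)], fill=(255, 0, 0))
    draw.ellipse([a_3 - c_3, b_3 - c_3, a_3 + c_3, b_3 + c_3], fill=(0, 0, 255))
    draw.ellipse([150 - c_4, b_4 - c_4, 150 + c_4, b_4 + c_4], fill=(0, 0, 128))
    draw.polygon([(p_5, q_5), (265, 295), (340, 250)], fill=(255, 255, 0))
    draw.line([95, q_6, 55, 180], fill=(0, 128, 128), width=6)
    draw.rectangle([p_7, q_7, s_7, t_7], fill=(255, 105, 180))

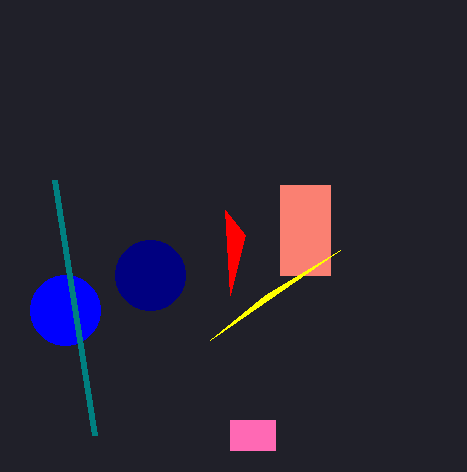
p_1 = 280, q_1 = 185, s_1 = 330, t_1 = 275, s_2 = 230, t_2 = 295, a_3 = 65, b_3 = 310, c_3 = 35, b_4 = 275, c_4 = 35, p_5 = 210, q_5 = 340, q_6 = 435, p_7 = 230, q_7 = 420, s_7 = 275, t_7 = 450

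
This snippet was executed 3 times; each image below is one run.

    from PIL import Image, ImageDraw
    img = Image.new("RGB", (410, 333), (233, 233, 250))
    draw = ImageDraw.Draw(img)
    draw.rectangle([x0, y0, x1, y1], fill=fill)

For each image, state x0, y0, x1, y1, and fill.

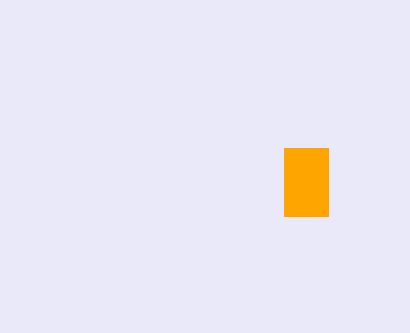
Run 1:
x0 = 284; y0 = 148; x1 = 328; y1 = 216; fill = 'orange'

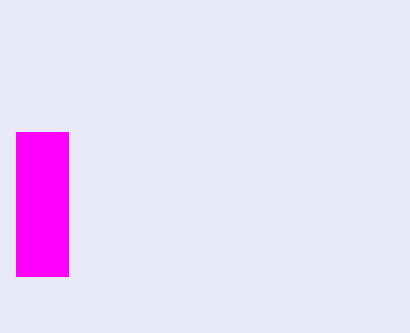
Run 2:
x0 = 16; y0 = 132; x1 = 68; y1 = 276; fill = 'magenta'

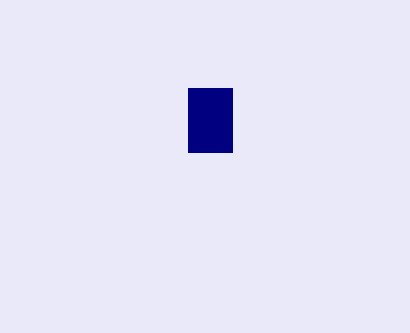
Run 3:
x0 = 188; y0 = 88; x1 = 232; y1 = 152; fill = 'navy'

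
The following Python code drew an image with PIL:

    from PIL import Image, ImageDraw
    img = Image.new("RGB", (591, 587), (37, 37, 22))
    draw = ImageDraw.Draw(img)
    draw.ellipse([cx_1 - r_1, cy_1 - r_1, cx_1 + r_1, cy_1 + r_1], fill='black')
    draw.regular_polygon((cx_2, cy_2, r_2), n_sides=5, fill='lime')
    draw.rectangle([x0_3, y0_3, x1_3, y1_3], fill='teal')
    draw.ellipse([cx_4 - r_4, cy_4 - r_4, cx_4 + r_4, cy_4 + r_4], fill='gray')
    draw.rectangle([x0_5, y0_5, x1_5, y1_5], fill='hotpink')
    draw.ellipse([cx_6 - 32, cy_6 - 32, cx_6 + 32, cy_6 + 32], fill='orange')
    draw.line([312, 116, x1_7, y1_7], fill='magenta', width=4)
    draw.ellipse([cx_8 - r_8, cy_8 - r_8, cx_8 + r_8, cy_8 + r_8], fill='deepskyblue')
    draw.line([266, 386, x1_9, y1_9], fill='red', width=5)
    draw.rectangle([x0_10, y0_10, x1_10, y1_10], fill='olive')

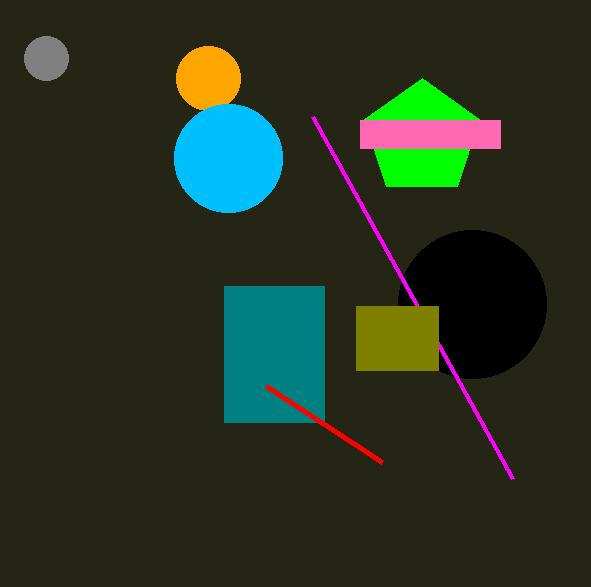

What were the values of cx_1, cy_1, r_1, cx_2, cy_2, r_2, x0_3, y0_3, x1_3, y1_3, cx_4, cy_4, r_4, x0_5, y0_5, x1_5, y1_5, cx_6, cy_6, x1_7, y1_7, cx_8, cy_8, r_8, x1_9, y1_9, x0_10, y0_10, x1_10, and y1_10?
cx_1 = 472; cy_1 = 304; r_1 = 74; cx_2 = 422; cy_2 = 138; r_2 = 60; x0_3 = 224; y0_3 = 286; x1_3 = 324; y1_3 = 422; cx_4 = 46; cy_4 = 58; r_4 = 22; x0_5 = 360; y0_5 = 120; x1_5 = 500; y1_5 = 148; cx_6 = 208; cy_6 = 78; x1_7 = 512; y1_7 = 478; cx_8 = 228; cy_8 = 158; r_8 = 54; x1_9 = 382; y1_9 = 462; x0_10 = 356; y0_10 = 306; x1_10 = 438; y1_10 = 370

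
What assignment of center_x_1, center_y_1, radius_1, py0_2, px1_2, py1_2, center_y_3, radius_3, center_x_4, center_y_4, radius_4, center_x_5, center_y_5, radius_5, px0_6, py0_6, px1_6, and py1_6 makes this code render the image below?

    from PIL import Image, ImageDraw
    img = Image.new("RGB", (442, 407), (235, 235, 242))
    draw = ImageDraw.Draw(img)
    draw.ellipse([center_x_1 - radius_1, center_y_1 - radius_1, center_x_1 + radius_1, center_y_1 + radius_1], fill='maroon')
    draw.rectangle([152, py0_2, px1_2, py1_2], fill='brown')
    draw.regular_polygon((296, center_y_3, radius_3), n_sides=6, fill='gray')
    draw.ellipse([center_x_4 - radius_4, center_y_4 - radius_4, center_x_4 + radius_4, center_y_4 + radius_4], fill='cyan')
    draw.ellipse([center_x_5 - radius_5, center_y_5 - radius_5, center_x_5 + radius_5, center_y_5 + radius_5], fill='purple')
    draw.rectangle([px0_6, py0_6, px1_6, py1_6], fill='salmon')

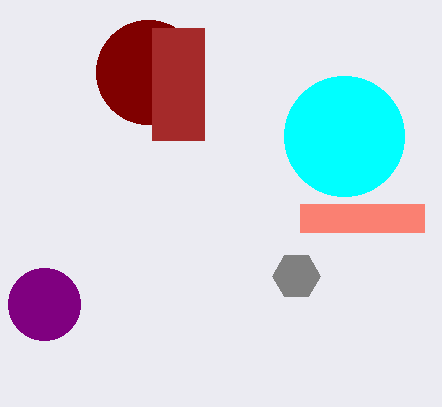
center_x_1 = 148; center_y_1 = 72; radius_1 = 52; py0_2 = 28; px1_2 = 204; py1_2 = 140; center_y_3 = 276; radius_3 = 24; center_x_4 = 344; center_y_4 = 136; radius_4 = 60; center_x_5 = 44; center_y_5 = 304; radius_5 = 36; px0_6 = 300; py0_6 = 204; px1_6 = 424; py1_6 = 232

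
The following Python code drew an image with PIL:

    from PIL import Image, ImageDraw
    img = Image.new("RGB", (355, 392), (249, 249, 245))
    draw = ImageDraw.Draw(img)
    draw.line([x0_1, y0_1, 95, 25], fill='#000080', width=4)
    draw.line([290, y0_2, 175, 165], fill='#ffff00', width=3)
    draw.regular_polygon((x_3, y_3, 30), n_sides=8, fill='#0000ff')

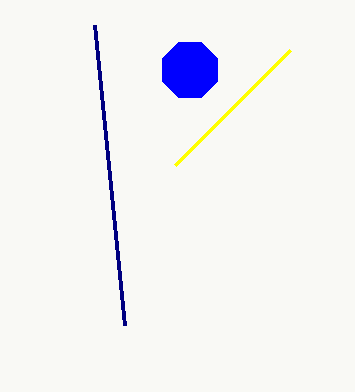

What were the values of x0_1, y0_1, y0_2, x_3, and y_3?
x0_1 = 125, y0_1 = 325, y0_2 = 50, x_3 = 190, y_3 = 70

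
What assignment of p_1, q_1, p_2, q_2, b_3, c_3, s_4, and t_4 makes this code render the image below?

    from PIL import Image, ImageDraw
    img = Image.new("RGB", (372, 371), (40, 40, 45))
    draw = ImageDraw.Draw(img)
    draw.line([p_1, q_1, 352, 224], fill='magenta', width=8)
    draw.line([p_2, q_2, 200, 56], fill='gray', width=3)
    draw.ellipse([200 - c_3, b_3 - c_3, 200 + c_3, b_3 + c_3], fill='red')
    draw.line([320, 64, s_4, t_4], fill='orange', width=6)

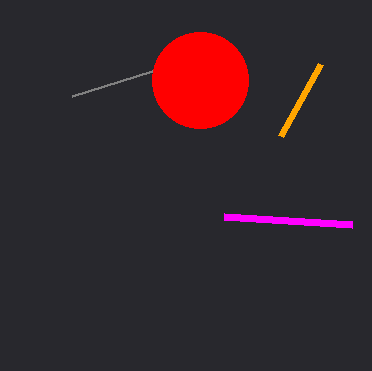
p_1 = 224, q_1 = 216, p_2 = 72, q_2 = 96, b_3 = 80, c_3 = 48, s_4 = 280, t_4 = 136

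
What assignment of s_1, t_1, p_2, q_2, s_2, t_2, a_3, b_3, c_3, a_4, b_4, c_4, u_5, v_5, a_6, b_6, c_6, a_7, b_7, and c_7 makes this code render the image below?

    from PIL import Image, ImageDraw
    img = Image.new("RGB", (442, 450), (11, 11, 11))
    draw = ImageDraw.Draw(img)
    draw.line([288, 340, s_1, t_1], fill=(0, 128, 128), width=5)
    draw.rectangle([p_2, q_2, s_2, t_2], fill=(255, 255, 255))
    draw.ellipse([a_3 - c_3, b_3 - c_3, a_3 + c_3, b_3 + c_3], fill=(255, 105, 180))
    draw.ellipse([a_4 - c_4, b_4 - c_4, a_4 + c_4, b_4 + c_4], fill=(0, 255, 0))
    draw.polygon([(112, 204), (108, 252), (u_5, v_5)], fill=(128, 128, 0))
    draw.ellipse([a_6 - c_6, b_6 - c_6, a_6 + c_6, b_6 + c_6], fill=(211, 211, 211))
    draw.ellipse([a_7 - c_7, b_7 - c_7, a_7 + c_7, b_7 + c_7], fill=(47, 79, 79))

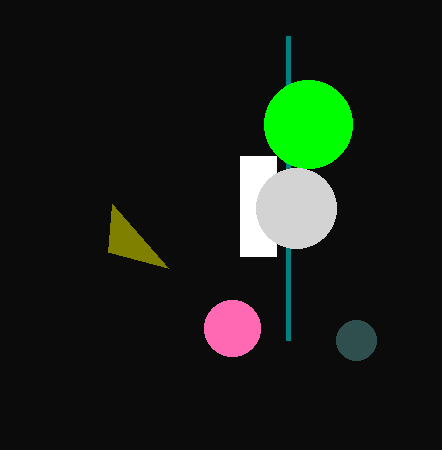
s_1 = 288; t_1 = 36; p_2 = 240; q_2 = 156; s_2 = 276; t_2 = 256; a_3 = 232; b_3 = 328; c_3 = 28; a_4 = 308; b_4 = 124; c_4 = 44; u_5 = 168; v_5 = 268; a_6 = 296; b_6 = 208; c_6 = 40; a_7 = 356; b_7 = 340; c_7 = 20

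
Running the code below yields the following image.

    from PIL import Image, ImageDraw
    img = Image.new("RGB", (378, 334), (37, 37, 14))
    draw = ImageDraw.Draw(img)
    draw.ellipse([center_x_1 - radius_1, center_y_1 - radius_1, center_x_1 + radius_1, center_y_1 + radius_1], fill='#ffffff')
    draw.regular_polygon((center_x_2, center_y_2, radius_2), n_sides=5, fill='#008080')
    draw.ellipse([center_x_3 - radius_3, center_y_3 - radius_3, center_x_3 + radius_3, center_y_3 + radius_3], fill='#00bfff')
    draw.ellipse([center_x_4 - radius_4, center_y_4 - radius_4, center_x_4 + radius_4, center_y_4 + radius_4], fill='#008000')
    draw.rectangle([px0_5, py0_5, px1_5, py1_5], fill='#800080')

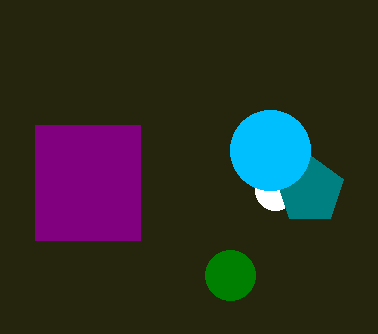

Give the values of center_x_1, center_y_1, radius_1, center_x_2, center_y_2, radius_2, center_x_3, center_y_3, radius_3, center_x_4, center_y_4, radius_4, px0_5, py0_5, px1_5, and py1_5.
center_x_1 = 275; center_y_1 = 190; radius_1 = 20; center_x_2 = 310; center_y_2 = 190; radius_2 = 35; center_x_3 = 270; center_y_3 = 150; radius_3 = 40; center_x_4 = 230; center_y_4 = 275; radius_4 = 25; px0_5 = 35; py0_5 = 125; px1_5 = 140; py1_5 = 240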